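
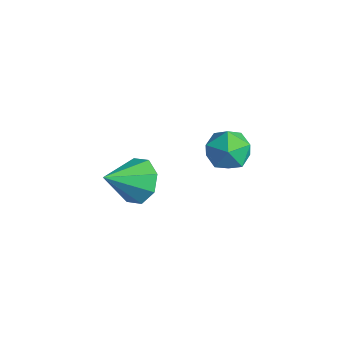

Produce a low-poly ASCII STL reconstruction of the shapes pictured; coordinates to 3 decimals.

solid 
facet normal 0.007 0.821 -0.570
outer loop
vertex -1.696 -1.816 1.876
vertex -2.754 -1.9 1.742
vertex -2.118 -1.413 2.451
endloop
endfacet
facet normal 0.753 -0.132 0.645
outer loop
vertex -1.696 -1.816 1.876
vertex -2.118 -1.413 2.451
vertex -2.766 -3.42 2.798
endloop
endfacet
facet normal 0.006 0.822 -0.570
outer loop
vertex -2.118 -1.413 2.451
vertex -2.754 -1.9 1.742
vertex -2.912 -1.296 2.611
endloop
endfacet
facet normal 0.211 0.100 0.972
outer loop
vertex -2.118 -1.413 2.451
vertex -2.912 -1.296 2.611
vertex -2.766 -3.42 2.798
endloop
endfacet
facet normal 0.006 0.822 -0.570
outer loop
vertex -2.912 -1.296 2.611
vertex -2.754 -1.9 1.742
vertex -3.614 -1.533 2.262
endloop
endfacet
facet normal -0.457 0.047 0.888
outer loop
vertex -2.912 -1.296 2.611
vertex -3.614 -1.533 2.262
vertex -2.766 -3.42 2.798
endloop
endfacet
facet normal 0.006 0.821 -0.570
outer loop
vertex -3.614 -1.533 2.262
vertex -2.754 -1.9 1.742
vertex -3.813 -1.985 1.609
endloop
endfacet
facet normal -0.859 -0.260 0.442
outer loop
vertex -3.614 -1.533 2.262
vertex -3.813 -1.985 1.609
vertex -2.766 -3.42 2.798
endloop
endfacet
facet normal 0.006 0.821 -0.571
outer loop
vertex -3.813 -1.985 1.609
vertex -2.754 -1.9 1.742
vertex -3.391 -2.388 1.034
endloop
endfacet
facet normal -0.759 -0.642 -0.107
outer loop
vertex -3.813 -1.985 1.609
vertex -3.391 -2.388 1.034
vertex -2.766 -3.42 2.798
endloop
endfacet
facet normal 0.006 0.821 -0.571
outer loop
vertex -3.391 -2.388 1.034
vertex -2.754 -1.9 1.742
vertex -2.596 -2.505 0.874
endloop
endfacet
facet normal -0.216 -0.874 -0.435
outer loop
vertex -3.391 -2.388 1.034
vertex -2.596 -2.505 0.874
vertex -2.766 -3.42 2.798
endloop
endfacet
facet normal 0.006 0.821 -0.571
outer loop
vertex -2.596 -2.505 0.874
vertex -2.754 -1.9 1.742
vertex -1.894 -2.268 1.222
endloop
endfacet
facet normal 0.451 -0.821 -0.351
outer loop
vertex -2.596 -2.505 0.874
vertex -1.894 -2.268 1.222
vertex -2.766 -3.42 2.798
endloop
endfacet
facet normal 0.007 0.822 -0.570
outer loop
vertex -1.894 -2.268 1.222
vertex -2.754 -1.9 1.742
vertex -1.696 -1.816 1.876
endloop
endfacet
facet normal 0.853 -0.513 0.097
outer loop
vertex -1.894 -2.268 1.222
vertex -1.696 -1.816 1.876
vertex -2.766 -3.42 2.798
endloop
endfacet
facet normal -0.614 -0.308 0.727
outer loop
vertex -3.579 2.165 1.936
vertex -2.93 1.334 2.132
vertex -2.784 2.262 2.649
endloop
endfacet
facet normal -0.638 0.402 0.657
outer loop
vertex -3.579 2.165 1.936
vertex -2.784 2.262 2.649
vertex -2.989 3.06 1.962
endloop
endfacet
facet normal -0.835 0.551 -0.013
outer loop
vertex -3.579 2.165 1.936
vertex -2.989 3.06 1.962
vertex -3.262 2.624 1.021
endloop
endfacet
facet normal -0.932 -0.067 -0.357
outer loop
vertex -3.579 2.165 1.936
vertex -3.262 2.624 1.021
vertex -3.225 1.558 1.126
endloop
endfacet
facet normal -0.795 -0.598 0.100
outer loop
vertex -3.579 2.165 1.936
vertex -3.225 1.558 1.126
vertex -2.93 1.334 2.132
endloop
endfacet
facet normal 0.022 0.655 0.755
outer loop
vertex -2.989 3.06 1.962
vertex -2.784 2.262 2.649
vertex -1.975 2.782 2.174
endloop
endfacet
facet normal 0.061 -0.493 0.868
outer loop
vertex -2.784 2.262 2.649
vertex -2.93 1.334 2.132
vertex -1.938 1.716 2.279
endloop
endfacet
facet normal -0.233 -0.961 -0.146
outer loop
vertex -2.93 1.334 2.132
vertex -3.225 1.558 1.126
vertex -2.211 1.28 1.338
endloop
endfacet
facet normal -0.454 -0.103 -0.885
outer loop
vertex -3.225 1.558 1.126
vertex -3.262 2.624 1.021
vertex -2.416 2.078 0.651
endloop
endfacet
facet normal -0.296 0.896 -0.329
outer loop
vertex -3.262 2.624 1.021
vertex -2.989 3.06 1.962
vertex -2.27 3.006 1.168
endloop
endfacet
facet normal 0.932 0.067 0.357
outer loop
vertex -1.621 2.175 1.364
vertex -1.975 2.782 2.174
vertex -1.938 1.716 2.279
endloop
endfacet
facet normal 0.835 -0.551 0.013
outer loop
vertex -1.621 2.175 1.364
vertex -1.938 1.716 2.279
vertex -2.211 1.28 1.338
endloop
endfacet
facet normal 0.638 -0.402 -0.657
outer loop
vertex -1.621 2.175 1.364
vertex -2.211 1.28 1.338
vertex -2.416 2.078 0.651
endloop
endfacet
facet normal 0.614 0.308 -0.727
outer loop
vertex -1.621 2.175 1.364
vertex -2.416 2.078 0.651
vertex -2.27 3.006 1.168
endloop
endfacet
facet normal 0.795 0.598 -0.100
outer loop
vertex -1.621 2.175 1.364
vertex -2.27 3.006 1.168
vertex -1.975 2.782 2.174
endloop
endfacet
facet normal 0.454 0.103 0.885
outer loop
vertex -1.938 1.716 2.279
vertex -1.975 2.782 2.174
vertex -2.784 2.262 2.649
endloop
endfacet
facet normal 0.296 -0.896 0.329
outer loop
vertex -2.211 1.28 1.338
vertex -1.938 1.716 2.279
vertex -2.93 1.334 2.132
endloop
endfacet
facet normal -0.022 -0.655 -0.755
outer loop
vertex -2.416 2.078 0.651
vertex -2.211 1.28 1.338
vertex -3.225 1.558 1.126
endloop
endfacet
facet normal -0.061 0.493 -0.868
outer loop
vertex -2.27 3.006 1.168
vertex -2.416 2.078 0.651
vertex -3.262 2.624 1.021
endloop
endfacet
facet normal 0.233 0.961 0.146
outer loop
vertex -1.975 2.782 2.174
vertex -2.27 3.006 1.168
vertex -2.989 3.06 1.962
endloop
endfacet

endsolid


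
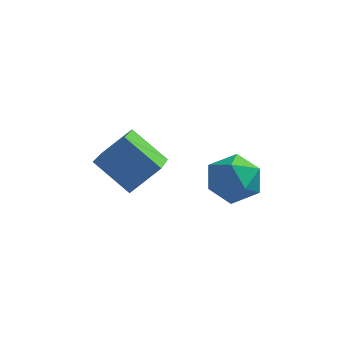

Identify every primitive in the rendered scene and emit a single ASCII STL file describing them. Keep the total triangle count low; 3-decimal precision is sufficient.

solid 
facet normal 0.307 0.207 0.929
outer loop
vertex 2.879 -0.534 1.828
vertex 2.888 -1.591 2.061
vertex 3.776 -1.117 1.662
endloop
endfacet
facet normal 0.541 0.699 0.469
outer loop
vertex 2.879 -0.534 1.828
vertex 3.776 -1.117 1.662
vertex 3.463 -0.383 0.929
endloop
endfacet
facet normal -0.027 0.989 0.148
outer loop
vertex 2.879 -0.534 1.828
vertex 3.463 -0.383 0.929
vertex 2.381 -0.405 0.875
endloop
endfacet
facet normal -0.612 0.676 0.411
outer loop
vertex 2.879 -0.534 1.828
vertex 2.381 -0.405 0.875
vertex 2.026 -1.152 1.574
endloop
endfacet
facet normal -0.406 0.193 0.893
outer loop
vertex 2.879 -0.534 1.828
vertex 2.026 -1.152 1.574
vertex 2.888 -1.591 2.061
endloop
endfacet
facet normal 0.930 0.367 -0.029
outer loop
vertex 3.463 -0.383 0.929
vertex 3.776 -1.117 1.662
vertex 3.834 -1.348 0.606
endloop
endfacet
facet normal 0.551 -0.429 0.716
outer loop
vertex 3.776 -1.117 1.662
vertex 2.888 -1.591 2.061
vertex 3.479 -2.095 1.305
endloop
endfacet
facet normal -0.602 -0.452 0.658
outer loop
vertex 2.888 -1.591 2.061
vertex 2.026 -1.152 1.574
vertex 2.397 -2.117 1.251
endloop
endfacet
facet normal -0.936 0.329 -0.123
outer loop
vertex 2.026 -1.152 1.574
vertex 2.381 -0.405 0.875
vertex 2.084 -1.383 0.518
endloop
endfacet
facet normal 0.010 0.836 -0.549
outer loop
vertex 2.381 -0.405 0.875
vertex 3.463 -0.383 0.929
vertex 2.972 -0.909 0.119
endloop
endfacet
facet normal 0.612 -0.676 -0.411
outer loop
vertex 2.981 -1.966 0.352
vertex 3.834 -1.348 0.606
vertex 3.479 -2.095 1.305
endloop
endfacet
facet normal 0.027 -0.989 -0.148
outer loop
vertex 2.981 -1.966 0.352
vertex 3.479 -2.095 1.305
vertex 2.397 -2.117 1.251
endloop
endfacet
facet normal -0.541 -0.699 -0.469
outer loop
vertex 2.981 -1.966 0.352
vertex 2.397 -2.117 1.251
vertex 2.084 -1.383 0.518
endloop
endfacet
facet normal -0.307 -0.207 -0.929
outer loop
vertex 2.981 -1.966 0.352
vertex 2.084 -1.383 0.518
vertex 2.972 -0.909 0.119
endloop
endfacet
facet normal 0.406 -0.193 -0.893
outer loop
vertex 2.981 -1.966 0.352
vertex 2.972 -0.909 0.119
vertex 3.834 -1.348 0.606
endloop
endfacet
facet normal 0.936 -0.329 0.123
outer loop
vertex 3.479 -2.095 1.305
vertex 3.834 -1.348 0.606
vertex 3.776 -1.117 1.662
endloop
endfacet
facet normal -0.010 -0.836 0.549
outer loop
vertex 2.397 -2.117 1.251
vertex 3.479 -2.095 1.305
vertex 2.888 -1.591 2.061
endloop
endfacet
facet normal -0.930 -0.367 0.029
outer loop
vertex 2.084 -1.383 0.518
vertex 2.397 -2.117 1.251
vertex 2.026 -1.152 1.574
endloop
endfacet
facet normal -0.551 0.429 -0.716
outer loop
vertex 2.972 -0.909 0.119
vertex 2.084 -1.383 0.518
vertex 2.381 -0.405 0.875
endloop
endfacet
facet normal 0.602 0.452 -0.658
outer loop
vertex 3.834 -1.348 0.606
vertex 2.972 -0.909 0.119
vertex 3.463 -0.383 0.929
endloop
endfacet
facet normal -0.766 0.224 0.603
outer loop
vertex -0.639 -2.07 3.214
vertex -0.856 -0.208 2.246
vertex -1.572 -2.677 2.255
endloop
endfacet
facet normal 0.103 -0.883 0.459
outer loop
vertex -0.224 -3.072 1.194
vertex -0.639 -2.07 3.214
vertex -1.572 -2.677 2.255
endloop
endfacet
facet normal -0.766 0.224 0.602
outer loop
vertex -1.572 -2.677 2.255
vertex -0.856 -0.208 2.246
vertex -1.789 -0.816 1.286
endloop
endfacet
facet normal -0.635 -0.414 -0.653
outer loop
vertex -1.789 -0.816 1.286
vertex -0.224 -3.072 1.194
vertex -1.572 -2.677 2.255
endloop
endfacet
facet normal 0.635 0.413 0.653
outer loop
vertex -0.639 -2.07 3.214
vertex 0.492 -0.603 1.185
vertex -0.856 -0.208 2.246
endloop
endfacet
facet normal 0.103 -0.883 0.459
outer loop
vertex 0.709 -2.464 2.154
vertex -0.639 -2.07 3.214
vertex -0.224 -3.072 1.194
endloop
endfacet
facet normal 0.634 0.414 0.653
outer loop
vertex 0.709 -2.464 2.154
vertex 0.492 -0.603 1.185
vertex -0.639 -2.07 3.214
endloop
endfacet
facet normal -0.103 0.882 -0.459
outer loop
vertex -0.856 -0.208 2.246
vertex 0.492 -0.603 1.185
vertex -1.789 -0.816 1.286
endloop
endfacet
facet normal -0.634 -0.413 -0.653
outer loop
vertex -0.441 -1.21 0.226
vertex -0.224 -3.072 1.194
vertex -1.789 -0.816 1.286
endloop
endfacet
facet normal -0.103 0.883 -0.459
outer loop
vertex -1.789 -0.816 1.286
vertex 0.492 -0.603 1.185
vertex -0.441 -1.21 0.226
endloop
endfacet
facet normal 0.766 -0.224 -0.603
outer loop
vertex -0.441 -1.21 0.226
vertex 0.709 -2.464 2.154
vertex -0.224 -3.072 1.194
endloop
endfacet
facet normal 0.766 -0.225 -0.603
outer loop
vertex 0.492 -0.603 1.185
vertex 0.709 -2.464 2.154
vertex -0.441 -1.21 0.226
endloop
endfacet

endsolid


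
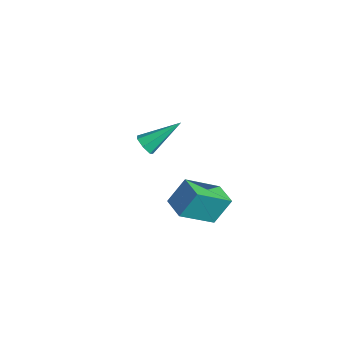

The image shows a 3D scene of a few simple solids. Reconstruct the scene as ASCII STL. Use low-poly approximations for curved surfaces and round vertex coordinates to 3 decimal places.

solid 
facet normal -0.990 0.136 -0.041
outer loop
vertex 3.086 -1.923 4.992
vertex 3.327 -0.507 3.89
vertex 3.023 -2.677 4.009
endloop
endfacet
facet normal -0.133 -0.782 0.609
outer loop
vertex 4.013 -2.813 4.05
vertex 3.086 -1.923 4.992
vertex 3.023 -2.677 4.009
endloop
endfacet
facet normal -0.990 0.136 -0.041
outer loop
vertex 3.023 -2.677 4.009
vertex 3.327 -0.507 3.89
vertex 3.264 -1.261 2.907
endloop
endfacet
facet normal -0.051 -0.608 -0.792
outer loop
vertex 3.264 -1.261 2.907
vertex 4.013 -2.813 4.05
vertex 3.023 -2.677 4.009
endloop
endfacet
facet normal 0.051 0.608 0.792
outer loop
vertex 3.086 -1.923 4.992
vertex 4.317 -0.643 3.931
vertex 3.327 -0.507 3.89
endloop
endfacet
facet normal -0.133 -0.782 0.609
outer loop
vertex 4.076 -2.059 5.033
vertex 3.086 -1.923 4.992
vertex 4.013 -2.813 4.05
endloop
endfacet
facet normal 0.051 0.608 0.792
outer loop
vertex 4.076 -2.059 5.033
vertex 4.317 -0.643 3.931
vertex 3.086 -1.923 4.992
endloop
endfacet
facet normal 0.133 0.782 -0.609
outer loop
vertex 3.327 -0.507 3.89
vertex 4.317 -0.643 3.931
vertex 3.264 -1.261 2.907
endloop
endfacet
facet normal -0.051 -0.608 -0.792
outer loop
vertex 4.254 -1.397 2.948
vertex 4.013 -2.813 4.05
vertex 3.264 -1.261 2.907
endloop
endfacet
facet normal 0.133 0.782 -0.609
outer loop
vertex 3.264 -1.261 2.907
vertex 4.317 -0.643 3.931
vertex 4.254 -1.397 2.948
endloop
endfacet
facet normal 0.990 -0.136 0.041
outer loop
vertex 4.254 -1.397 2.948
vertex 4.076 -2.059 5.033
vertex 4.013 -2.813 4.05
endloop
endfacet
facet normal 0.990 -0.136 0.041
outer loop
vertex 4.317 -0.643 3.931
vertex 4.076 -2.059 5.033
vertex 4.254 -1.397 2.948
endloop
endfacet
facet normal -0.206 -0.819 -0.535
outer loop
vertex -1.321 -0.468 1.866
vertex -1.658 -0.636 2.253
vertex -1.766 -0.328 1.823
endloop
endfacet
facet normal 0.280 0.684 -0.673
outer loop
vertex -1.321 -0.468 1.866
vertex -1.766 -0.328 1.823
vertex -1.282 0.856 3.227
endloop
endfacet
facet normal -0.206 -0.819 -0.535
outer loop
vertex -1.766 -0.328 1.823
vertex -1.658 -0.636 2.253
vertex -2.13 -0.42 2.104
endloop
endfacet
facet normal -0.523 0.732 -0.437
outer loop
vertex -1.766 -0.328 1.823
vertex -2.13 -0.42 2.104
vertex -1.282 0.856 3.227
endloop
endfacet
facet normal -0.207 -0.820 -0.533
outer loop
vertex -2.13 -0.42 2.104
vertex -1.658 -0.636 2.253
vertex -2.138 -0.674 2.498
endloop
endfacet
facet normal -0.892 0.388 0.232
outer loop
vertex -2.13 -0.42 2.104
vertex -2.138 -0.674 2.498
vertex -1.282 0.856 3.227
endloop
endfacet
facet normal -0.208 -0.819 -0.534
outer loop
vertex -2.138 -0.674 2.498
vertex -1.658 -0.636 2.253
vertex -1.784 -0.9 2.707
endloop
endfacet
facet normal -0.548 -0.090 0.832
outer loop
vertex -2.138 -0.674 2.498
vertex -1.784 -0.9 2.707
vertex -1.282 0.856 3.227
endloop
endfacet
facet normal -0.204 -0.820 -0.534
outer loop
vertex -1.784 -0.9 2.707
vertex -1.658 -0.636 2.253
vertex -1.335 -0.926 2.575
endloop
endfacet
facet normal 0.247 -0.339 0.908
outer loop
vertex -1.784 -0.9 2.707
vertex -1.335 -0.926 2.575
vertex -1.282 0.856 3.227
endloop
endfacet
facet normal -0.204 -0.820 -0.534
outer loop
vertex -1.335 -0.926 2.575
vertex -1.658 -0.636 2.253
vertex -1.129 -0.734 2.201
endloop
endfacet
facet normal 0.898 -0.175 0.405
outer loop
vertex -1.335 -0.926 2.575
vertex -1.129 -0.734 2.201
vertex -1.282 0.856 3.227
endloop
endfacet
facet normal -0.204 -0.820 -0.534
outer loop
vertex -1.129 -0.734 2.201
vertex -1.658 -0.636 2.253
vertex -1.321 -0.468 1.866
endloop
endfacet
facet normal 0.912 0.281 -0.299
outer loop
vertex -1.129 -0.734 2.201
vertex -1.321 -0.468 1.866
vertex -1.282 0.856 3.227
endloop
endfacet

endsolid


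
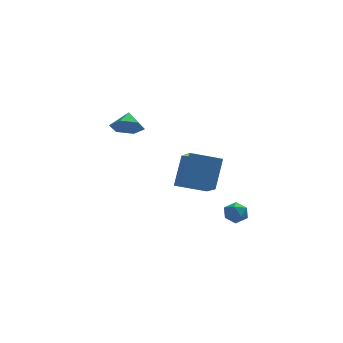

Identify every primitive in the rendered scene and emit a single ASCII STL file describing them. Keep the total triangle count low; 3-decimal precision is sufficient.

solid 
facet normal -0.961 -0.025 0.275
outer loop
vertex -0.269 -2.236 -2.159
vertex 0.18 -1.215 -0.499
vertex -0.582 -0.569 -3.099
endloop
endfacet
facet normal -0.225 -0.510 -0.830
outer loop
vertex 1.1 -0.525 -3.581
vertex -0.269 -2.236 -2.159
vertex -0.582 -0.569 -3.099
endloop
endfacet
facet normal -0.961 -0.025 0.275
outer loop
vertex -0.582 -0.569 -3.099
vertex 0.18 -1.215 -0.499
vertex -0.133 0.452 -1.439
endloop
endfacet
facet normal -0.161 0.859 -0.485
outer loop
vertex -0.133 0.452 -1.439
vertex 1.1 -0.525 -3.581
vertex -0.582 -0.569 -3.099
endloop
endfacet
facet normal 0.161 -0.859 0.485
outer loop
vertex -0.269 -2.236 -2.159
vertex 1.862 -1.171 -0.981
vertex 0.18 -1.215 -0.499
endloop
endfacet
facet normal -0.225 -0.510 -0.830
outer loop
vertex 1.413 -2.192 -2.641
vertex -0.269 -2.236 -2.159
vertex 1.1 -0.525 -3.581
endloop
endfacet
facet normal 0.161 -0.859 0.485
outer loop
vertex 1.413 -2.192 -2.641
vertex 1.862 -1.171 -0.981
vertex -0.269 -2.236 -2.159
endloop
endfacet
facet normal 0.225 0.510 0.830
outer loop
vertex 0.18 -1.215 -0.499
vertex 1.862 -1.171 -0.981
vertex -0.133 0.452 -1.439
endloop
endfacet
facet normal -0.161 0.859 -0.485
outer loop
vertex 1.549 0.496 -1.921
vertex 1.1 -0.525 -3.581
vertex -0.133 0.452 -1.439
endloop
endfacet
facet normal 0.225 0.510 0.830
outer loop
vertex -0.133 0.452 -1.439
vertex 1.862 -1.171 -0.981
vertex 1.549 0.496 -1.921
endloop
endfacet
facet normal 0.961 0.025 -0.275
outer loop
vertex 1.549 0.496 -1.921
vertex 1.413 -2.192 -2.641
vertex 1.1 -0.525 -3.581
endloop
endfacet
facet normal 0.961 0.025 -0.275
outer loop
vertex 1.862 -1.171 -0.981
vertex 1.413 -2.192 -2.641
vertex 1.549 0.496 -1.921
endloop
endfacet
facet normal -0.114 -0.772 -0.626
outer loop
vertex -1.918 3.424 -0.754
vertex -2.855 3.437 -0.6
vertex -2.483 3.954 -1.305
endloop
endfacet
facet normal 0.713 0.698 -0.060
outer loop
vertex -1.918 3.424 -0.754
vertex -2.483 3.954 -1.305
vertex -2.725 4.323 0.12
endloop
endfacet
facet normal -0.113 -0.772 -0.626
outer loop
vertex -2.483 3.954 -1.305
vertex -2.855 3.437 -0.6
vertex -3.42 3.966 -1.15
endloop
endfacet
facet normal -0.030 0.966 -0.255
outer loop
vertex -2.483 3.954 -1.305
vertex -3.42 3.966 -1.15
vertex -2.725 4.323 0.12
endloop
endfacet
facet normal -0.113 -0.771 -0.626
outer loop
vertex -3.42 3.966 -1.15
vertex -2.855 3.437 -0.6
vertex -3.792 3.449 -0.446
endloop
endfacet
facet normal -0.677 0.717 0.169
outer loop
vertex -3.42 3.966 -1.15
vertex -3.792 3.449 -0.446
vertex -2.725 4.323 0.12
endloop
endfacet
facet normal -0.113 -0.771 -0.627
outer loop
vertex -3.792 3.449 -0.446
vertex -2.855 3.437 -0.6
vertex -3.227 2.919 0.104
endloop
endfacet
facet normal -0.581 0.199 0.789
outer loop
vertex -3.792 3.449 -0.446
vertex -3.227 2.919 0.104
vertex -2.725 4.323 0.12
endloop
endfacet
facet normal -0.113 -0.771 -0.627
outer loop
vertex -3.227 2.919 0.104
vertex -2.855 3.437 -0.6
vertex -2.29 2.907 -0.05
endloop
endfacet
facet normal 0.161 -0.069 0.985
outer loop
vertex -3.227 2.919 0.104
vertex -2.29 2.907 -0.05
vertex -2.725 4.323 0.12
endloop
endfacet
facet normal -0.114 -0.771 -0.626
outer loop
vertex -2.29 2.907 -0.05
vertex -2.855 3.437 -0.6
vertex -1.918 3.424 -0.754
endloop
endfacet
facet normal 0.808 0.181 0.560
outer loop
vertex -2.29 2.907 -0.05
vertex -1.918 3.424 -0.754
vertex -2.725 4.323 0.12
endloop
endfacet
facet normal -0.412 0.125 0.903
outer loop
vertex 1.753 -3.482 -3.324
vertex 2.208 -3.947 -3.052
vertex 2.372 -3.262 -3.072
endloop
endfacet
facet normal -0.465 0.721 0.514
outer loop
vertex 1.753 -3.482 -3.324
vertex 2.372 -3.262 -3.072
vertex 2.122 -2.995 -3.673
endloop
endfacet
facet normal -0.822 0.563 -0.083
outer loop
vertex 1.753 -3.482 -3.324
vertex 2.122 -2.995 -3.673
vertex 1.802 -3.514 -4.026
endloop
endfacet
facet normal -0.989 -0.130 -0.063
outer loop
vertex 1.753 -3.482 -3.324
vertex 1.802 -3.514 -4.026
vertex 1.855 -4.102 -3.642
endloop
endfacet
facet normal -0.736 -0.401 0.546
outer loop
vertex 1.753 -3.482 -3.324
vertex 1.855 -4.102 -3.642
vertex 2.208 -3.947 -3.052
endloop
endfacet
facet normal 0.194 0.924 0.330
outer loop
vertex 2.122 -2.995 -3.673
vertex 2.372 -3.262 -3.072
vertex 2.805 -3.158 -3.618
endloop
endfacet
facet normal 0.281 -0.039 0.959
outer loop
vertex 2.372 -3.262 -3.072
vertex 2.208 -3.947 -3.052
vertex 2.858 -3.746 -3.234
endloop
endfacet
facet normal -0.244 -0.892 0.380
outer loop
vertex 2.208 -3.947 -3.052
vertex 1.855 -4.102 -3.642
vertex 2.538 -4.265 -3.587
endloop
endfacet
facet normal -0.654 -0.454 -0.605
outer loop
vertex 1.855 -4.102 -3.642
vertex 1.802 -3.514 -4.026
vertex 2.288 -3.998 -4.188
endloop
endfacet
facet normal -0.385 0.669 -0.635
outer loop
vertex 1.802 -3.514 -4.026
vertex 2.122 -2.995 -3.673
vertex 2.452 -3.313 -4.208
endloop
endfacet
facet normal 0.989 0.130 0.063
outer loop
vertex 2.907 -3.778 -3.936
vertex 2.805 -3.158 -3.618
vertex 2.858 -3.746 -3.234
endloop
endfacet
facet normal 0.822 -0.563 0.083
outer loop
vertex 2.907 -3.778 -3.936
vertex 2.858 -3.746 -3.234
vertex 2.538 -4.265 -3.587
endloop
endfacet
facet normal 0.465 -0.721 -0.514
outer loop
vertex 2.907 -3.778 -3.936
vertex 2.538 -4.265 -3.587
vertex 2.288 -3.998 -4.188
endloop
endfacet
facet normal 0.412 -0.125 -0.903
outer loop
vertex 2.907 -3.778 -3.936
vertex 2.288 -3.998 -4.188
vertex 2.452 -3.313 -4.208
endloop
endfacet
facet normal 0.736 0.401 -0.546
outer loop
vertex 2.907 -3.778 -3.936
vertex 2.452 -3.313 -4.208
vertex 2.805 -3.158 -3.618
endloop
endfacet
facet normal 0.654 0.454 0.605
outer loop
vertex 2.858 -3.746 -3.234
vertex 2.805 -3.158 -3.618
vertex 2.372 -3.262 -3.072
endloop
endfacet
facet normal 0.385 -0.669 0.635
outer loop
vertex 2.538 -4.265 -3.587
vertex 2.858 -3.746 -3.234
vertex 2.208 -3.947 -3.052
endloop
endfacet
facet normal -0.194 -0.924 -0.330
outer loop
vertex 2.288 -3.998 -4.188
vertex 2.538 -4.265 -3.587
vertex 1.855 -4.102 -3.642
endloop
endfacet
facet normal -0.281 0.039 -0.959
outer loop
vertex 2.452 -3.313 -4.208
vertex 2.288 -3.998 -4.188
vertex 1.802 -3.514 -4.026
endloop
endfacet
facet normal 0.244 0.892 -0.380
outer loop
vertex 2.805 -3.158 -3.618
vertex 2.452 -3.313 -4.208
vertex 2.122 -2.995 -3.673
endloop
endfacet

endsolid


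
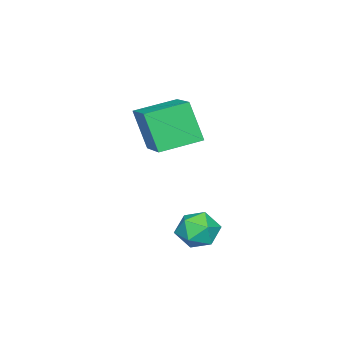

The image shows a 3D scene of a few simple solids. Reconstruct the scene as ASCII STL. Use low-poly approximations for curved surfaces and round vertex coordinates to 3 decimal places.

solid 
facet normal -0.688 -0.641 -0.341
outer loop
vertex 1.227 -1.614 0.328
vertex 0.162 -0.631 0.628
vertex 1.377 -1.013 -1.104
endloop
endfacet
facet normal 0.719 -0.664 -0.203
outer loop
vertex 2.498 0.031 -0.548
vertex 1.227 -1.614 0.328
vertex 1.377 -1.013 -1.104
endloop
endfacet
facet normal -0.688 -0.641 -0.341
outer loop
vertex 1.377 -1.013 -1.104
vertex 0.162 -0.631 0.628
vertex 0.312 -0.03 -0.803
endloop
endfacet
facet normal 0.096 0.385 -0.918
outer loop
vertex 0.312 -0.03 -0.803
vertex 2.498 0.031 -0.548
vertex 1.377 -1.013 -1.104
endloop
endfacet
facet normal -0.097 -0.385 0.918
outer loop
vertex 1.227 -1.614 0.328
vertex 1.283 0.413 1.184
vertex 0.162 -0.631 0.628
endloop
endfacet
facet normal 0.719 -0.664 -0.204
outer loop
vertex 2.348 -0.57 0.883
vertex 1.227 -1.614 0.328
vertex 2.498 0.031 -0.548
endloop
endfacet
facet normal -0.096 -0.385 0.918
outer loop
vertex 2.348 -0.57 0.883
vertex 1.283 0.413 1.184
vertex 1.227 -1.614 0.328
endloop
endfacet
facet normal -0.719 0.664 0.204
outer loop
vertex 0.162 -0.631 0.628
vertex 1.283 0.413 1.184
vertex 0.312 -0.03 -0.803
endloop
endfacet
facet normal 0.096 0.385 -0.918
outer loop
vertex 1.433 1.014 -0.248
vertex 2.498 0.031 -0.548
vertex 0.312 -0.03 -0.803
endloop
endfacet
facet normal -0.719 0.664 0.203
outer loop
vertex 0.312 -0.03 -0.803
vertex 1.283 0.413 1.184
vertex 1.433 1.014 -0.248
endloop
endfacet
facet normal 0.688 0.641 0.341
outer loop
vertex 1.433 1.014 -0.248
vertex 2.348 -0.57 0.883
vertex 2.498 0.031 -0.548
endloop
endfacet
facet normal 0.688 0.641 0.341
outer loop
vertex 1.283 0.413 1.184
vertex 2.348 -0.57 0.883
vertex 1.433 1.014 -0.248
endloop
endfacet
facet normal 0.268 0.224 0.937
outer loop
vertex 3.266 2.13 -2.862
vertex 2.686 1.722 -2.598
vertex 3.358 1.394 -2.712
endloop
endfacet
facet normal 0.837 0.208 0.506
outer loop
vertex 3.266 2.13 -2.862
vertex 3.358 1.394 -2.712
vertex 3.662 1.693 -3.337
endloop
endfacet
facet normal 0.732 0.681 -0.016
outer loop
vertex 3.266 2.13 -2.862
vertex 3.662 1.693 -3.337
vertex 3.178 2.207 -3.61
endloop
endfacet
facet normal 0.098 0.991 0.090
outer loop
vertex 3.266 2.13 -2.862
vertex 3.178 2.207 -3.61
vertex 2.574 2.225 -3.153
endloop
endfacet
facet normal -0.189 0.708 0.680
outer loop
vertex 3.266 2.13 -2.862
vertex 2.574 2.225 -3.153
vertex 2.686 1.722 -2.598
endloop
endfacet
facet normal 0.872 -0.441 0.213
outer loop
vertex 3.662 1.693 -3.337
vertex 3.358 1.394 -2.712
vertex 3.326 1.015 -3.367
endloop
endfacet
facet normal -0.048 -0.414 0.909
outer loop
vertex 3.358 1.394 -2.712
vertex 2.686 1.722 -2.598
vertex 2.722 1.033 -2.91
endloop
endfacet
facet normal -0.788 0.369 0.493
outer loop
vertex 2.686 1.722 -2.598
vertex 2.574 2.225 -3.153
vertex 2.238 1.547 -3.183
endloop
endfacet
facet normal -0.325 0.825 -0.462
outer loop
vertex 2.574 2.225 -3.153
vertex 3.178 2.207 -3.61
vertex 2.542 1.846 -3.808
endloop
endfacet
facet normal 0.702 0.324 -0.634
outer loop
vertex 3.178 2.207 -3.61
vertex 3.662 1.693 -3.337
vertex 3.214 1.518 -3.922
endloop
endfacet
facet normal -0.098 -0.991 -0.090
outer loop
vertex 2.634 1.11 -3.658
vertex 3.326 1.015 -3.367
vertex 2.722 1.033 -2.91
endloop
endfacet
facet normal -0.732 -0.681 0.016
outer loop
vertex 2.634 1.11 -3.658
vertex 2.722 1.033 -2.91
vertex 2.238 1.547 -3.183
endloop
endfacet
facet normal -0.837 -0.208 -0.506
outer loop
vertex 2.634 1.11 -3.658
vertex 2.238 1.547 -3.183
vertex 2.542 1.846 -3.808
endloop
endfacet
facet normal -0.268 -0.224 -0.937
outer loop
vertex 2.634 1.11 -3.658
vertex 2.542 1.846 -3.808
vertex 3.214 1.518 -3.922
endloop
endfacet
facet normal 0.189 -0.708 -0.680
outer loop
vertex 2.634 1.11 -3.658
vertex 3.214 1.518 -3.922
vertex 3.326 1.015 -3.367
endloop
endfacet
facet normal 0.325 -0.825 0.462
outer loop
vertex 2.722 1.033 -2.91
vertex 3.326 1.015 -3.367
vertex 3.358 1.394 -2.712
endloop
endfacet
facet normal -0.702 -0.324 0.634
outer loop
vertex 2.238 1.547 -3.183
vertex 2.722 1.033 -2.91
vertex 2.686 1.722 -2.598
endloop
endfacet
facet normal -0.872 0.441 -0.213
outer loop
vertex 2.542 1.846 -3.808
vertex 2.238 1.547 -3.183
vertex 2.574 2.225 -3.153
endloop
endfacet
facet normal 0.048 0.414 -0.909
outer loop
vertex 3.214 1.518 -3.922
vertex 2.542 1.846 -3.808
vertex 3.178 2.207 -3.61
endloop
endfacet
facet normal 0.788 -0.369 -0.493
outer loop
vertex 3.326 1.015 -3.367
vertex 3.214 1.518 -3.922
vertex 3.662 1.693 -3.337
endloop
endfacet

endsolid


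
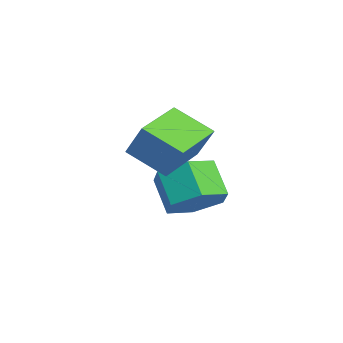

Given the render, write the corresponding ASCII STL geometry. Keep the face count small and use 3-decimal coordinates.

solid 
facet normal -0.745 0.645 0.170
outer loop
vertex -0.49 2.038 0.355
vertex -0.015 2.351 1.249
vertex 0.108 2.891 -0.261
endloop
endfacet
facet normal -0.448 -0.295 -0.844
outer loop
vertex 1.195 1.949 -0.509
vertex -0.49 2.038 0.355
vertex 0.108 2.891 -0.261
endloop
endfacet
facet normal -0.745 0.645 0.170
outer loop
vertex 0.108 2.891 -0.261
vertex -0.015 2.351 1.249
vertex 0.583 3.204 0.633
endloop
endfacet
facet normal 0.494 0.704 -0.509
outer loop
vertex 0.583 3.204 0.633
vertex 1.195 1.949 -0.509
vertex 0.108 2.891 -0.261
endloop
endfacet
facet normal -0.494 -0.704 0.509
outer loop
vertex -0.49 2.038 0.355
vertex 1.072 1.409 1.001
vertex -0.015 2.351 1.249
endloop
endfacet
facet normal -0.448 -0.295 -0.844
outer loop
vertex 0.597 1.096 0.107
vertex -0.49 2.038 0.355
vertex 1.195 1.949 -0.509
endloop
endfacet
facet normal -0.494 -0.704 0.509
outer loop
vertex 0.597 1.096 0.107
vertex 1.072 1.409 1.001
vertex -0.49 2.038 0.355
endloop
endfacet
facet normal 0.448 0.295 0.844
outer loop
vertex -0.015 2.351 1.249
vertex 1.072 1.409 1.001
vertex 0.583 3.204 0.633
endloop
endfacet
facet normal 0.494 0.704 -0.509
outer loop
vertex 1.67 2.262 0.385
vertex 1.195 1.949 -0.509
vertex 0.583 3.204 0.633
endloop
endfacet
facet normal 0.448 0.295 0.844
outer loop
vertex 0.583 3.204 0.633
vertex 1.072 1.409 1.001
vertex 1.67 2.262 0.385
endloop
endfacet
facet normal 0.745 -0.645 -0.170
outer loop
vertex 1.67 2.262 0.385
vertex 0.597 1.096 0.107
vertex 1.195 1.949 -0.509
endloop
endfacet
facet normal 0.745 -0.645 -0.170
outer loop
vertex 1.072 1.409 1.001
vertex 0.597 1.096 0.107
vertex 1.67 2.262 0.385
endloop
endfacet
facet normal 0.644 0.180 -0.743
outer loop
vertex 0.016 3.023 -1.659
vertex -0.619 3.033 -2.207
vertex -0.38 3.744 -1.828
endloop
endfacet
facet normal 0.602 0.480 0.638
outer loop
vertex 0.016 3.023 -1.659
vertex -0.38 3.744 -1.828
vertex -0.725 2.817 -0.804
endloop
endfacet
facet normal 0.601 0.481 0.638
outer loop
vertex -0.725 2.817 -0.804
vertex -0.38 3.744 -1.828
vertex -1.121 3.537 -0.974
endloop
endfacet
facet normal -0.644 -0.179 0.743
outer loop
vertex -0.725 2.817 -0.804
vertex -1.121 3.537 -0.974
vertex -1.361 2.827 -1.353
endloop
endfacet
facet normal 0.644 0.180 -0.743
outer loop
vertex -0.38 3.744 -1.828
vertex -0.619 3.033 -2.207
vertex -1.016 3.754 -2.377
endloop
endfacet
facet normal -0.109 0.984 0.144
outer loop
vertex -0.38 3.744 -1.828
vertex -1.016 3.754 -2.377
vertex -1.121 3.537 -0.974
endloop
endfacet
facet normal -0.109 0.984 0.144
outer loop
vertex -1.121 3.537 -0.974
vertex -1.016 3.754 -2.377
vertex -1.757 3.547 -1.522
endloop
endfacet
facet normal -0.644 -0.179 0.744
outer loop
vertex -1.121 3.537 -0.974
vertex -1.757 3.547 -1.522
vertex -1.361 2.827 -1.353
endloop
endfacet
facet normal 0.644 0.180 -0.743
outer loop
vertex -1.016 3.754 -2.377
vertex -0.619 3.033 -2.207
vertex -1.255 3.043 -2.756
endloop
endfacet
facet normal -0.710 0.502 -0.494
outer loop
vertex -1.016 3.754 -2.377
vertex -1.255 3.043 -2.756
vertex -1.757 3.547 -1.522
endloop
endfacet
facet normal -0.710 0.503 -0.494
outer loop
vertex -1.757 3.547 -1.522
vertex -1.255 3.043 -2.756
vertex -1.996 2.837 -1.901
endloop
endfacet
facet normal -0.644 -0.180 0.743
outer loop
vertex -1.757 3.547 -1.522
vertex -1.996 2.837 -1.901
vertex -1.361 2.827 -1.353
endloop
endfacet
facet normal 0.644 0.179 -0.743
outer loop
vertex -1.255 3.043 -2.756
vertex -0.619 3.033 -2.207
vertex -0.859 2.323 -2.586
endloop
endfacet
facet normal -0.602 -0.481 -0.637
outer loop
vertex -1.255 3.043 -2.756
vertex -0.859 2.323 -2.586
vertex -1.996 2.837 -1.901
endloop
endfacet
facet normal -0.602 -0.480 -0.638
outer loop
vertex -1.996 2.837 -1.901
vertex -0.859 2.323 -2.586
vertex -1.6 2.116 -1.732
endloop
endfacet
facet normal -0.644 -0.180 0.743
outer loop
vertex -1.996 2.837 -1.901
vertex -1.6 2.116 -1.732
vertex -1.361 2.827 -1.353
endloop
endfacet
facet normal 0.644 0.179 -0.744
outer loop
vertex -0.859 2.323 -2.586
vertex -0.619 3.033 -2.207
vertex -0.223 2.313 -2.038
endloop
endfacet
facet normal 0.109 -0.984 -0.144
outer loop
vertex -0.859 2.323 -2.586
vertex -0.223 2.313 -2.038
vertex -1.6 2.116 -1.732
endloop
endfacet
facet normal 0.109 -0.984 -0.144
outer loop
vertex -1.6 2.116 -1.732
vertex -0.223 2.313 -2.038
vertex -0.964 2.106 -1.183
endloop
endfacet
facet normal -0.644 -0.180 0.743
outer loop
vertex -1.6 2.116 -1.732
vertex -0.964 2.106 -1.183
vertex -1.361 2.827 -1.353
endloop
endfacet
facet normal 0.644 0.180 -0.743
outer loop
vertex -0.223 2.313 -2.038
vertex -0.619 3.033 -2.207
vertex 0.016 3.023 -1.659
endloop
endfacet
facet normal 0.710 -0.502 0.494
outer loop
vertex -0.223 2.313 -2.038
vertex 0.016 3.023 -1.659
vertex -0.964 2.106 -1.183
endloop
endfacet
facet normal 0.710 -0.502 0.494
outer loop
vertex -0.964 2.106 -1.183
vertex 0.016 3.023 -1.659
vertex -0.725 2.817 -0.804
endloop
endfacet
facet normal -0.644 -0.180 0.743
outer loop
vertex -0.964 2.106 -1.183
vertex -0.725 2.817 -0.804
vertex -1.361 2.827 -1.353
endloop
endfacet

endsolid


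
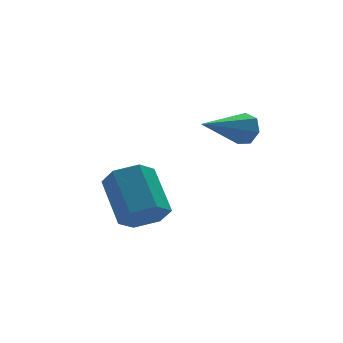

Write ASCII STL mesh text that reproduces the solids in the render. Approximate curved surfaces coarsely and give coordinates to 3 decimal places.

solid 
facet normal 0.902 0.189 -0.388
outer loop
vertex -0.377 -3.455 2.727
vertex -0.662 -3.183 2.198
vertex -0.48 -2.893 2.762
endloop
endfacet
facet normal 0.115 -0.041 0.993
outer loop
vertex -0.377 -3.455 2.727
vertex -0.48 -2.893 2.762
vertex -2.438 -3.557 2.962
endloop
endfacet
facet normal 0.902 0.189 -0.388
outer loop
vertex -0.48 -2.893 2.762
vertex -0.662 -3.183 2.198
vertex -0.72 -2.549 2.372
endloop
endfacet
facet normal -0.161 0.689 0.707
outer loop
vertex -0.48 -2.893 2.762
vertex -0.72 -2.549 2.372
vertex -2.438 -3.557 2.962
endloop
endfacet
facet normal 0.902 0.189 -0.388
outer loop
vertex -0.72 -2.549 2.372
vertex -0.662 -3.183 2.198
vertex -0.916 -2.683 1.851
endloop
endfacet
facet normal -0.513 0.858 -0.028
outer loop
vertex -0.72 -2.549 2.372
vertex -0.916 -2.683 1.851
vertex -2.438 -3.557 2.962
endloop
endfacet
facet normal 0.902 0.189 -0.388
outer loop
vertex -0.916 -2.683 1.851
vertex -0.662 -3.183 2.198
vertex -0.921 -3.193 1.591
endloop
endfacet
facet normal -0.674 0.341 -0.655
outer loop
vertex -0.916 -2.683 1.851
vertex -0.921 -3.193 1.591
vertex -2.438 -3.557 2.962
endloop
endfacet
facet normal 0.902 0.190 -0.388
outer loop
vertex -0.921 -3.193 1.591
vertex -0.662 -3.183 2.198
vertex -0.73 -3.696 1.788
endloop
endfacet
facet normal -0.524 -0.476 -0.706
outer loop
vertex -0.921 -3.193 1.591
vertex -0.73 -3.696 1.788
vertex -2.438 -3.557 2.962
endloop
endfacet
facet normal 0.902 0.190 -0.387
outer loop
vertex -0.73 -3.696 1.788
vertex -0.662 -3.183 2.198
vertex -0.488 -3.813 2.294
endloop
endfacet
facet normal -0.176 -0.974 -0.141
outer loop
vertex -0.73 -3.696 1.788
vertex -0.488 -3.813 2.294
vertex -2.438 -3.557 2.962
endloop
endfacet
facet normal 0.902 0.190 -0.388
outer loop
vertex -0.488 -3.813 2.294
vertex -0.662 -3.183 2.198
vertex -0.377 -3.455 2.727
endloop
endfacet
facet normal 0.109 -0.780 0.617
outer loop
vertex -0.488 -3.813 2.294
vertex -0.377 -3.455 2.727
vertex -2.438 -3.557 2.962
endloop
endfacet
facet normal -0.078 -0.804 -0.589
outer loop
vertex -2.898 -1.575 -2.285
vertex -3.587 -1.881 -1.776
vertex -3.753 -1.342 -2.49
endloop
endfacet
facet normal 0.332 0.536 -0.776
outer loop
vertex -2.898 -1.575 -2.285
vertex -3.753 -1.342 -2.49
vertex -2.744 0.027 -1.114
endloop
endfacet
facet normal 0.332 0.536 -0.776
outer loop
vertex -2.744 0.027 -1.114
vertex -3.753 -1.342 -2.49
vertex -3.599 0.259 -1.319
endloop
endfacet
facet normal 0.078 0.805 0.588
outer loop
vertex -2.744 0.027 -1.114
vertex -3.599 0.259 -1.319
vertex -3.433 -0.279 -0.604
endloop
endfacet
facet normal -0.078 -0.804 -0.589
outer loop
vertex -3.753 -1.342 -2.49
vertex -3.587 -1.881 -1.776
vertex -4.443 -1.648 -1.981
endloop
endfacet
facet normal -0.648 0.489 -0.584
outer loop
vertex -3.753 -1.342 -2.49
vertex -4.443 -1.648 -1.981
vertex -3.599 0.259 -1.319
endloop
endfacet
facet normal -0.648 0.489 -0.583
outer loop
vertex -3.599 0.259 -1.319
vertex -4.443 -1.648 -1.981
vertex -4.288 -0.047 -0.81
endloop
endfacet
facet normal 0.077 0.805 0.588
outer loop
vertex -3.599 0.259 -1.319
vertex -4.288 -0.047 -0.81
vertex -3.433 -0.279 -0.604
endloop
endfacet
facet normal -0.078 -0.805 -0.588
outer loop
vertex -4.443 -1.648 -1.981
vertex -3.587 -1.881 -1.776
vertex -4.276 -2.187 -1.266
endloop
endfacet
facet normal -0.980 -0.047 0.194
outer loop
vertex -4.443 -1.648 -1.981
vertex -4.276 -2.187 -1.266
vertex -4.288 -0.047 -0.81
endloop
endfacet
facet normal -0.980 -0.047 0.193
outer loop
vertex -4.288 -0.047 -0.81
vertex -4.276 -2.187 -1.266
vertex -4.122 -0.585 -0.095
endloop
endfacet
facet normal 0.077 0.805 0.588
outer loop
vertex -4.288 -0.047 -0.81
vertex -4.122 -0.585 -0.095
vertex -3.433 -0.279 -0.604
endloop
endfacet
facet normal -0.078 -0.805 -0.588
outer loop
vertex -4.276 -2.187 -1.266
vertex -3.587 -1.881 -1.776
vertex -3.421 -2.419 -1.061
endloop
endfacet
facet normal -0.332 -0.536 0.777
outer loop
vertex -4.276 -2.187 -1.266
vertex -3.421 -2.419 -1.061
vertex -4.122 -0.585 -0.095
endloop
endfacet
facet normal -0.332 -0.536 0.776
outer loop
vertex -4.122 -0.585 -0.095
vertex -3.421 -2.419 -1.061
vertex -3.267 -0.818 0.11
endloop
endfacet
facet normal 0.078 0.804 0.589
outer loop
vertex -4.122 -0.585 -0.095
vertex -3.267 -0.818 0.11
vertex -3.433 -0.279 -0.604
endloop
endfacet
facet normal -0.077 -0.805 -0.588
outer loop
vertex -3.421 -2.419 -1.061
vertex -3.587 -1.881 -1.776
vertex -2.732 -2.113 -1.57
endloop
endfacet
facet normal 0.648 -0.489 0.583
outer loop
vertex -3.421 -2.419 -1.061
vertex -2.732 -2.113 -1.57
vertex -3.267 -0.818 0.11
endloop
endfacet
facet normal 0.648 -0.490 0.584
outer loop
vertex -3.267 -0.818 0.11
vertex -2.732 -2.113 -1.57
vertex -2.577 -0.512 -0.399
endloop
endfacet
facet normal 0.078 0.804 0.589
outer loop
vertex -3.267 -0.818 0.11
vertex -2.577 -0.512 -0.399
vertex -3.433 -0.279 -0.604
endloop
endfacet
facet normal -0.077 -0.805 -0.588
outer loop
vertex -2.732 -2.113 -1.57
vertex -3.587 -1.881 -1.776
vertex -2.898 -1.575 -2.285
endloop
endfacet
facet normal 0.980 0.046 -0.193
outer loop
vertex -2.732 -2.113 -1.57
vertex -2.898 -1.575 -2.285
vertex -2.577 -0.512 -0.399
endloop
endfacet
facet normal 0.980 0.047 -0.193
outer loop
vertex -2.577 -0.512 -0.399
vertex -2.898 -1.575 -2.285
vertex -2.744 0.027 -1.114
endloop
endfacet
facet normal 0.078 0.805 0.588
outer loop
vertex -2.577 -0.512 -0.399
vertex -2.744 0.027 -1.114
vertex -3.433 -0.279 -0.604
endloop
endfacet

endsolid


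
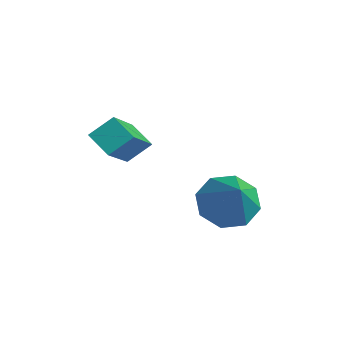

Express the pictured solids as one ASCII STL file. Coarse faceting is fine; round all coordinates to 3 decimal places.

solid 
facet normal -0.626 0.265 -0.734
outer loop
vertex 1.318 0.997 -1.132
vertex 0.846 1.641 -0.497
vertex 1.633 1.711 -1.143
endloop
endfacet
facet normal 0.876 -0.391 -0.282
outer loop
vertex 1.318 0.997 -1.132
vertex 1.633 1.711 -1.143
vertex 2.034 1.139 0.897
endloop
endfacet
facet normal -0.626 0.264 -0.734
outer loop
vertex 1.633 1.711 -1.143
vertex 0.846 1.641 -0.497
vertex 1.487 2.384 -0.776
endloop
endfacet
facet normal 0.957 0.269 -0.113
outer loop
vertex 1.633 1.711 -1.143
vertex 1.487 2.384 -0.776
vertex 2.034 1.139 0.897
endloop
endfacet
facet normal -0.625 0.264 -0.734
outer loop
vertex 1.487 2.384 -0.776
vertex 0.846 1.641 -0.497
vertex 0.965 2.622 -0.246
endloop
endfacet
facet normal 0.639 0.702 0.314
outer loop
vertex 1.487 2.384 -0.776
vertex 0.965 2.622 -0.246
vertex 2.034 1.139 0.897
endloop
endfacet
facet normal -0.626 0.264 -0.734
outer loop
vertex 0.965 2.622 -0.246
vertex 0.846 1.641 -0.497
vertex 0.374 2.286 0.137
endloop
endfacet
facet normal 0.111 0.656 0.747
outer loop
vertex 0.965 2.622 -0.246
vertex 0.374 2.286 0.137
vertex 2.034 1.139 0.897
endloop
endfacet
facet normal -0.625 0.264 -0.734
outer loop
vertex 0.374 2.286 0.137
vertex 0.846 1.641 -0.497
vertex 0.059 1.572 0.148
endloop
endfacet
facet normal -0.320 0.156 0.934
outer loop
vertex 0.374 2.286 0.137
vertex 0.059 1.572 0.148
vertex 2.034 1.139 0.897
endloop
endfacet
facet normal -0.625 0.264 -0.734
outer loop
vertex 0.059 1.572 0.148
vertex 0.846 1.641 -0.497
vertex 0.205 0.898 -0.219
endloop
endfacet
facet normal -0.401 -0.504 0.765
outer loop
vertex 0.059 1.572 0.148
vertex 0.205 0.898 -0.219
vertex 2.034 1.139 0.897
endloop
endfacet
facet normal -0.625 0.265 -0.734
outer loop
vertex 0.205 0.898 -0.219
vertex 0.846 1.641 -0.497
vertex 0.726 0.66 -0.749
endloop
endfacet
facet normal -0.083 -0.937 0.339
outer loop
vertex 0.205 0.898 -0.219
vertex 0.726 0.66 -0.749
vertex 2.034 1.139 0.897
endloop
endfacet
facet normal -0.626 0.265 -0.734
outer loop
vertex 0.726 0.66 -0.749
vertex 0.846 1.641 -0.497
vertex 1.318 0.997 -1.132
endloop
endfacet
facet normal 0.445 -0.890 -0.095
outer loop
vertex 0.726 0.66 -0.749
vertex 1.318 0.997 -1.132
vertex 2.034 1.139 0.897
endloop
endfacet
facet normal -0.440 0.637 -0.633
outer loop
vertex -1.587 -1.009 1.918
vertex -1.359 -0.27 2.503
vertex -0.755 -0.897 1.452
endloop
endfacet
facet normal -0.235 -0.762 -0.603
outer loop
vertex 0.139 -2.19 2.737
vertex -1.587 -1.009 1.918
vertex -0.755 -0.897 1.452
endloop
endfacet
facet normal -0.440 0.637 -0.633
outer loop
vertex -0.755 -0.897 1.452
vertex -1.359 -0.27 2.503
vertex -0.527 -0.158 2.038
endloop
endfacet
facet normal 0.867 0.117 -0.485
outer loop
vertex -0.527 -0.158 2.038
vertex 0.139 -2.19 2.737
vertex -0.755 -0.897 1.452
endloop
endfacet
facet normal -0.867 -0.117 0.485
outer loop
vertex -1.587 -1.009 1.918
vertex -0.465 -1.563 3.788
vertex -1.359 -0.27 2.503
endloop
endfacet
facet normal -0.235 -0.762 -0.604
outer loop
vertex -0.693 -2.302 3.202
vertex -1.587 -1.009 1.918
vertex 0.139 -2.19 2.737
endloop
endfacet
facet normal -0.867 -0.117 0.485
outer loop
vertex -0.693 -2.302 3.202
vertex -0.465 -1.563 3.788
vertex -1.587 -1.009 1.918
endloop
endfacet
facet normal 0.235 0.762 0.603
outer loop
vertex -1.359 -0.27 2.503
vertex -0.465 -1.563 3.788
vertex -0.527 -0.158 2.038
endloop
endfacet
facet normal 0.866 0.117 -0.485
outer loop
vertex 0.367 -1.451 3.322
vertex 0.139 -2.19 2.737
vertex -0.527 -0.158 2.038
endloop
endfacet
facet normal 0.235 0.762 0.603
outer loop
vertex -0.527 -0.158 2.038
vertex -0.465 -1.563 3.788
vertex 0.367 -1.451 3.322
endloop
endfacet
facet normal 0.440 -0.637 0.633
outer loop
vertex 0.367 -1.451 3.322
vertex -0.693 -2.302 3.202
vertex 0.139 -2.19 2.737
endloop
endfacet
facet normal 0.440 -0.637 0.633
outer loop
vertex -0.465 -1.563 3.788
vertex -0.693 -2.302 3.202
vertex 0.367 -1.451 3.322
endloop
endfacet

endsolid


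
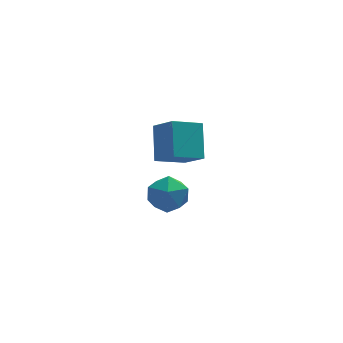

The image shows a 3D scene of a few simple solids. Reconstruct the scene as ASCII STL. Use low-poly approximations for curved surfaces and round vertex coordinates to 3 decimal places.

solid 
facet normal -0.894 -0.253 0.370
outer loop
vertex -0.629 0.963 0.641
vertex -0.458 2.264 1.945
vertex -1.278 1.946 -0.255
endloop
endfacet
facet normal -0.093 -0.703 -0.705
outer loop
vertex 0.098 2.336 -0.825
vertex -0.629 0.963 0.641
vertex -1.278 1.946 -0.255
endloop
endfacet
facet normal -0.894 -0.253 0.370
outer loop
vertex -1.278 1.946 -0.255
vertex -0.458 2.264 1.945
vertex -1.107 3.247 1.049
endloop
endfacet
facet normal -0.439 0.664 -0.605
outer loop
vertex -1.107 3.247 1.049
vertex 0.098 2.336 -0.825
vertex -1.278 1.946 -0.255
endloop
endfacet
facet normal 0.439 -0.664 0.605
outer loop
vertex -0.629 0.963 0.641
vertex 0.918 2.654 1.375
vertex -0.458 2.264 1.945
endloop
endfacet
facet normal -0.093 -0.703 -0.705
outer loop
vertex 0.747 1.353 0.071
vertex -0.629 0.963 0.641
vertex 0.098 2.336 -0.825
endloop
endfacet
facet normal 0.439 -0.664 0.605
outer loop
vertex 0.747 1.353 0.071
vertex 0.918 2.654 1.375
vertex -0.629 0.963 0.641
endloop
endfacet
facet normal 0.093 0.703 0.705
outer loop
vertex -0.458 2.264 1.945
vertex 0.918 2.654 1.375
vertex -1.107 3.247 1.049
endloop
endfacet
facet normal -0.439 0.664 -0.605
outer loop
vertex 0.269 3.637 0.479
vertex 0.098 2.336 -0.825
vertex -1.107 3.247 1.049
endloop
endfacet
facet normal 0.093 0.703 0.705
outer loop
vertex -1.107 3.247 1.049
vertex 0.918 2.654 1.375
vertex 0.269 3.637 0.479
endloop
endfacet
facet normal 0.894 0.253 -0.370
outer loop
vertex 0.269 3.637 0.479
vertex 0.747 1.353 0.071
vertex 0.098 2.336 -0.825
endloop
endfacet
facet normal 0.894 0.253 -0.370
outer loop
vertex 0.918 2.654 1.375
vertex 0.747 1.353 0.071
vertex 0.269 3.637 0.479
endloop
endfacet
facet normal -0.459 0.526 0.716
outer loop
vertex -1.77 -1.551 1.097
vertex -2.243 -2.367 1.393
vertex -1.366 -2.135 1.785
endloop
endfacet
facet normal 0.183 0.800 0.572
outer loop
vertex -1.77 -1.551 1.097
vertex -1.366 -2.135 1.785
vertex -0.803 -1.752 1.069
endloop
endfacet
facet normal 0.199 0.973 -0.120
outer loop
vertex -1.77 -1.551 1.097
vertex -0.803 -1.752 1.069
vertex -1.332 -1.747 0.234
endloop
endfacet
facet normal -0.435 0.805 -0.404
outer loop
vertex -1.77 -1.551 1.097
vertex -1.332 -1.747 0.234
vertex -2.222 -2.128 0.434
endloop
endfacet
facet normal -0.841 0.529 0.113
outer loop
vertex -1.77 -1.551 1.097
vertex -2.222 -2.128 0.434
vertex -2.243 -2.367 1.393
endloop
endfacet
facet normal 0.671 0.290 0.683
outer loop
vertex -0.803 -1.752 1.069
vertex -1.366 -2.135 1.785
vertex -0.678 -2.692 1.346
endloop
endfacet
facet normal -0.369 -0.154 0.917
outer loop
vertex -1.366 -2.135 1.785
vertex -2.243 -2.367 1.393
vertex -1.568 -3.073 1.546
endloop
endfacet
facet normal -0.987 -0.149 -0.059
outer loop
vertex -2.243 -2.367 1.393
vertex -2.222 -2.128 0.434
vertex -2.097 -3.068 0.711
endloop
endfacet
facet normal -0.329 0.299 -0.896
outer loop
vertex -2.222 -2.128 0.434
vertex -1.332 -1.747 0.234
vertex -1.534 -2.685 -0.005
endloop
endfacet
facet normal 0.695 0.570 -0.437
outer loop
vertex -1.332 -1.747 0.234
vertex -0.803 -1.752 1.069
vertex -0.657 -2.453 0.387
endloop
endfacet
facet normal 0.435 -0.805 0.404
outer loop
vertex -1.13 -3.269 0.683
vertex -0.678 -2.692 1.346
vertex -1.568 -3.073 1.546
endloop
endfacet
facet normal -0.199 -0.973 0.120
outer loop
vertex -1.13 -3.269 0.683
vertex -1.568 -3.073 1.546
vertex -2.097 -3.068 0.711
endloop
endfacet
facet normal -0.183 -0.800 -0.572
outer loop
vertex -1.13 -3.269 0.683
vertex -2.097 -3.068 0.711
vertex -1.534 -2.685 -0.005
endloop
endfacet
facet normal 0.459 -0.526 -0.716
outer loop
vertex -1.13 -3.269 0.683
vertex -1.534 -2.685 -0.005
vertex -0.657 -2.453 0.387
endloop
endfacet
facet normal 0.841 -0.529 -0.113
outer loop
vertex -1.13 -3.269 0.683
vertex -0.657 -2.453 0.387
vertex -0.678 -2.692 1.346
endloop
endfacet
facet normal 0.329 -0.299 0.896
outer loop
vertex -1.568 -3.073 1.546
vertex -0.678 -2.692 1.346
vertex -1.366 -2.135 1.785
endloop
endfacet
facet normal -0.695 -0.570 0.437
outer loop
vertex -2.097 -3.068 0.711
vertex -1.568 -3.073 1.546
vertex -2.243 -2.367 1.393
endloop
endfacet
facet normal -0.671 -0.290 -0.683
outer loop
vertex -1.534 -2.685 -0.005
vertex -2.097 -3.068 0.711
vertex -2.222 -2.128 0.434
endloop
endfacet
facet normal 0.369 0.154 -0.917
outer loop
vertex -0.657 -2.453 0.387
vertex -1.534 -2.685 -0.005
vertex -1.332 -1.747 0.234
endloop
endfacet
facet normal 0.987 0.149 0.059
outer loop
vertex -0.678 -2.692 1.346
vertex -0.657 -2.453 0.387
vertex -0.803 -1.752 1.069
endloop
endfacet

endsolid


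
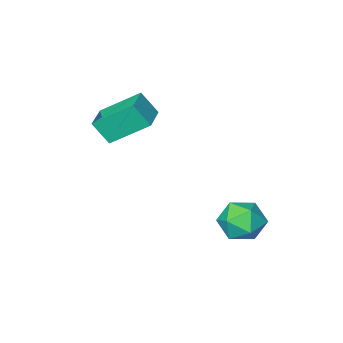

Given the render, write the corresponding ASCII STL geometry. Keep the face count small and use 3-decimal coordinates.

solid 
facet normal 0.436 0.719 0.541
outer loop
vertex -0.642 4.83 -0.367
vertex -0.946 4.369 0.491
vertex -0.044 4.134 0.077
endloop
endfacet
facet normal 0.780 0.621 -0.077
outer loop
vertex -0.642 4.83 -0.367
vertex -0.044 4.134 0.077
vertex -0.15 4.142 -0.937
endloop
endfacet
facet normal 0.316 0.729 -0.607
outer loop
vertex -0.642 4.83 -0.367
vertex -0.15 4.142 -0.937
vertex -1.118 4.383 -1.151
endloop
endfacet
facet normal -0.315 0.894 -0.318
outer loop
vertex -0.642 4.83 -0.367
vertex -1.118 4.383 -1.151
vertex -1.61 4.524 -0.268
endloop
endfacet
facet normal -0.241 0.888 0.392
outer loop
vertex -0.642 4.83 -0.367
vertex -1.61 4.524 -0.268
vertex -0.946 4.369 0.491
endloop
endfacet
facet normal 0.993 -0.059 -0.104
outer loop
vertex -0.15 4.142 -0.937
vertex -0.044 4.134 0.077
vertex -0.15 3.256 -0.432
endloop
endfacet
facet normal 0.436 0.100 0.894
outer loop
vertex -0.044 4.134 0.077
vertex -0.946 4.369 0.491
vertex -0.642 3.397 0.451
endloop
endfacet
facet normal -0.660 0.372 0.653
outer loop
vertex -0.946 4.369 0.491
vertex -1.61 4.524 -0.268
vertex -1.61 3.638 0.237
endloop
endfacet
facet normal -0.780 0.382 -0.496
outer loop
vertex -1.61 4.524 -0.268
vertex -1.118 4.383 -1.151
vertex -1.716 3.646 -0.777
endloop
endfacet
facet normal 0.242 0.115 -0.963
outer loop
vertex -1.118 4.383 -1.151
vertex -0.15 4.142 -0.937
vertex -0.814 3.411 -1.191
endloop
endfacet
facet normal 0.315 -0.894 0.318
outer loop
vertex -1.118 2.95 -0.333
vertex -0.15 3.256 -0.432
vertex -0.642 3.397 0.451
endloop
endfacet
facet normal -0.316 -0.729 0.607
outer loop
vertex -1.118 2.95 -0.333
vertex -0.642 3.397 0.451
vertex -1.61 3.638 0.237
endloop
endfacet
facet normal -0.780 -0.621 0.077
outer loop
vertex -1.118 2.95 -0.333
vertex -1.61 3.638 0.237
vertex -1.716 3.646 -0.777
endloop
endfacet
facet normal -0.436 -0.719 -0.541
outer loop
vertex -1.118 2.95 -0.333
vertex -1.716 3.646 -0.777
vertex -0.814 3.411 -1.191
endloop
endfacet
facet normal 0.241 -0.888 -0.392
outer loop
vertex -1.118 2.95 -0.333
vertex -0.814 3.411 -1.191
vertex -0.15 3.256 -0.432
endloop
endfacet
facet normal 0.780 -0.382 0.496
outer loop
vertex -0.642 3.397 0.451
vertex -0.15 3.256 -0.432
vertex -0.044 4.134 0.077
endloop
endfacet
facet normal -0.242 -0.115 0.963
outer loop
vertex -1.61 3.638 0.237
vertex -0.642 3.397 0.451
vertex -0.946 4.369 0.491
endloop
endfacet
facet normal -0.993 0.059 0.104
outer loop
vertex -1.716 3.646 -0.777
vertex -1.61 3.638 0.237
vertex -1.61 4.524 -0.268
endloop
endfacet
facet normal -0.436 -0.100 -0.894
outer loop
vertex -0.814 3.411 -1.191
vertex -1.716 3.646 -0.777
vertex -1.118 4.383 -1.151
endloop
endfacet
facet normal 0.660 -0.372 -0.653
outer loop
vertex -0.15 3.256 -0.432
vertex -0.814 3.411 -1.191
vertex -0.15 4.142 -0.937
endloop
endfacet
facet normal -0.395 0.428 -0.813
outer loop
vertex 0.471 0.12 3.989
vertex 1.379 1.129 4.08
vertex 1.683 -0.871 2.878
endloop
endfacet
facet normal -0.668 -0.741 -0.067
outer loop
vertex 2.141 -1.369 3.82
vertex 0.471 0.12 3.989
vertex 1.683 -0.871 2.878
endloop
endfacet
facet normal -0.394 0.429 -0.813
outer loop
vertex 1.683 -0.871 2.878
vertex 1.379 1.129 4.08
vertex 2.591 0.137 2.969
endloop
endfacet
facet normal 0.631 -0.516 -0.579
outer loop
vertex 2.591 0.137 2.969
vertex 2.141 -1.369 3.82
vertex 1.683 -0.871 2.878
endloop
endfacet
facet normal -0.631 0.516 0.579
outer loop
vertex 0.471 0.12 3.989
vertex 1.837 0.631 5.022
vertex 1.379 1.129 4.08
endloop
endfacet
facet normal -0.668 -0.741 -0.066
outer loop
vertex 0.929 -0.377 4.931
vertex 0.471 0.12 3.989
vertex 2.141 -1.369 3.82
endloop
endfacet
facet normal -0.631 0.516 0.579
outer loop
vertex 0.929 -0.377 4.931
vertex 1.837 0.631 5.022
vertex 0.471 0.12 3.989
endloop
endfacet
facet normal 0.668 0.741 0.067
outer loop
vertex 1.379 1.129 4.08
vertex 1.837 0.631 5.022
vertex 2.591 0.137 2.969
endloop
endfacet
facet normal 0.631 -0.516 -0.579
outer loop
vertex 3.049 -0.36 3.911
vertex 2.141 -1.369 3.82
vertex 2.591 0.137 2.969
endloop
endfacet
facet normal 0.668 0.742 0.067
outer loop
vertex 2.591 0.137 2.969
vertex 1.837 0.631 5.022
vertex 3.049 -0.36 3.911
endloop
endfacet
facet normal 0.395 -0.428 0.813
outer loop
vertex 3.049 -0.36 3.911
vertex 0.929 -0.377 4.931
vertex 2.141 -1.369 3.82
endloop
endfacet
facet normal 0.394 -0.429 0.813
outer loop
vertex 1.837 0.631 5.022
vertex 0.929 -0.377 4.931
vertex 3.049 -0.36 3.911
endloop
endfacet

endsolid


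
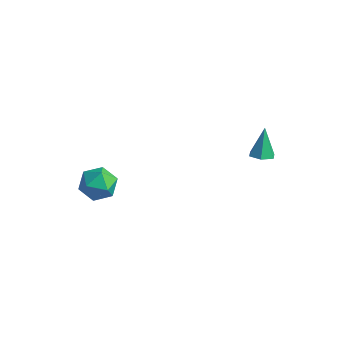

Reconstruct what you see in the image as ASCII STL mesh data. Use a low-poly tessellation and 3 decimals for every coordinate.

solid 
facet normal -0.510 0.840 -0.185
outer loop
vertex -2.07 0.037 -1.794
vertex -2.827 -0.386 -1.626
vertex -2.394 0.021 -0.972
endloop
endfacet
facet normal 0.138 0.988 0.074
outer loop
vertex -2.07 0.037 -1.794
vertex -2.394 0.021 -0.972
vertex -1.529 -0.09 -1.107
endloop
endfacet
facet normal 0.622 0.694 -0.362
outer loop
vertex -2.07 0.037 -1.794
vertex -1.529 -0.09 -1.107
vertex -1.426 -0.566 -1.844
endloop
endfacet
facet normal 0.273 0.365 -0.890
outer loop
vertex -2.07 0.037 -1.794
vertex -1.426 -0.566 -1.844
vertex -2.229 -0.749 -2.165
endloop
endfacet
facet normal -0.428 0.455 -0.781
outer loop
vertex -2.07 0.037 -1.794
vertex -2.229 -0.749 -2.165
vertex -2.827 -0.386 -1.626
endloop
endfacet
facet normal 0.198 0.674 0.712
outer loop
vertex -1.529 -0.09 -1.107
vertex -2.394 0.021 -0.972
vertex -1.951 -0.591 -0.515
endloop
endfacet
facet normal -0.851 0.436 0.293
outer loop
vertex -2.394 0.021 -0.972
vertex -2.827 -0.386 -1.626
vertex -2.754 -0.774 -0.836
endloop
endfacet
facet normal -0.718 -0.187 -0.670
outer loop
vertex -2.827 -0.386 -1.626
vertex -2.229 -0.749 -2.165
vertex -2.651 -1.25 -1.573
endloop
endfacet
facet normal 0.414 -0.333 -0.847
outer loop
vertex -2.229 -0.749 -2.165
vertex -1.426 -0.566 -1.844
vertex -1.786 -1.361 -1.708
endloop
endfacet
facet normal 0.980 0.200 0.008
outer loop
vertex -1.426 -0.566 -1.844
vertex -1.529 -0.09 -1.107
vertex -1.353 -0.954 -1.054
endloop
endfacet
facet normal -0.273 -0.365 0.890
outer loop
vertex -2.11 -1.377 -0.886
vertex -1.951 -0.591 -0.515
vertex -2.754 -0.774 -0.836
endloop
endfacet
facet normal -0.622 -0.694 0.362
outer loop
vertex -2.11 -1.377 -0.886
vertex -2.754 -0.774 -0.836
vertex -2.651 -1.25 -1.573
endloop
endfacet
facet normal -0.138 -0.988 -0.074
outer loop
vertex -2.11 -1.377 -0.886
vertex -2.651 -1.25 -1.573
vertex -1.786 -1.361 -1.708
endloop
endfacet
facet normal 0.510 -0.840 0.185
outer loop
vertex -2.11 -1.377 -0.886
vertex -1.786 -1.361 -1.708
vertex -1.353 -0.954 -1.054
endloop
endfacet
facet normal 0.428 -0.455 0.781
outer loop
vertex -2.11 -1.377 -0.886
vertex -1.353 -0.954 -1.054
vertex -1.951 -0.591 -0.515
endloop
endfacet
facet normal -0.414 0.333 0.847
outer loop
vertex -2.754 -0.774 -0.836
vertex -1.951 -0.591 -0.515
vertex -2.394 0.021 -0.972
endloop
endfacet
facet normal -0.980 -0.200 -0.008
outer loop
vertex -2.651 -1.25 -1.573
vertex -2.754 -0.774 -0.836
vertex -2.827 -0.386 -1.626
endloop
endfacet
facet normal -0.198 -0.674 -0.712
outer loop
vertex -1.786 -1.361 -1.708
vertex -2.651 -1.25 -1.573
vertex -2.229 -0.749 -2.165
endloop
endfacet
facet normal 0.851 -0.436 -0.293
outer loop
vertex -1.353 -0.954 -1.054
vertex -1.786 -1.361 -1.708
vertex -1.426 -0.566 -1.844
endloop
endfacet
facet normal 0.718 0.187 0.670
outer loop
vertex -1.951 -0.591 -0.515
vertex -1.353 -0.954 -1.054
vertex -1.529 -0.09 -1.107
endloop
endfacet
facet normal 0.194 -0.399 -0.896
outer loop
vertex 3.668 3.491 0.847
vertex 3.373 3.036 0.986
vertex 3.119 3.469 0.738
endloop
endfacet
facet normal -0.024 0.997 -0.078
outer loop
vertex 3.668 3.491 0.847
vertex 3.119 3.469 0.738
vertex 3.107 3.584 2.214
endloop
endfacet
facet normal 0.192 -0.400 -0.896
outer loop
vertex 3.119 3.469 0.738
vertex 3.373 3.036 0.986
vertex 2.824 3.014 0.878
endloop
endfacet
facet normal -0.845 0.533 -0.048
outer loop
vertex 3.119 3.469 0.738
vertex 2.824 3.014 0.878
vertex 3.107 3.584 2.214
endloop
endfacet
facet normal 0.192 -0.400 -0.896
outer loop
vertex 2.824 3.014 0.878
vertex 3.373 3.036 0.986
vertex 3.078 2.581 1.126
endloop
endfacet
facet normal -0.885 -0.331 0.329
outer loop
vertex 2.824 3.014 0.878
vertex 3.078 2.581 1.126
vertex 3.107 3.584 2.214
endloop
endfacet
facet normal 0.194 -0.401 -0.895
outer loop
vertex 3.078 2.581 1.126
vertex 3.373 3.036 0.986
vertex 3.627 2.603 1.235
endloop
endfacet
facet normal -0.105 -0.730 0.676
outer loop
vertex 3.078 2.581 1.126
vertex 3.627 2.603 1.235
vertex 3.107 3.584 2.214
endloop
endfacet
facet normal 0.194 -0.401 -0.895
outer loop
vertex 3.627 2.603 1.235
vertex 3.373 3.036 0.986
vertex 3.922 3.058 1.095
endloop
endfacet
facet normal 0.716 -0.265 0.646
outer loop
vertex 3.627 2.603 1.235
vertex 3.922 3.058 1.095
vertex 3.107 3.584 2.214
endloop
endfacet
facet normal 0.194 -0.399 -0.896
outer loop
vertex 3.922 3.058 1.095
vertex 3.373 3.036 0.986
vertex 3.668 3.491 0.847
endloop
endfacet
facet normal 0.755 0.597 0.269
outer loop
vertex 3.922 3.058 1.095
vertex 3.668 3.491 0.847
vertex 3.107 3.584 2.214
endloop
endfacet

endsolid


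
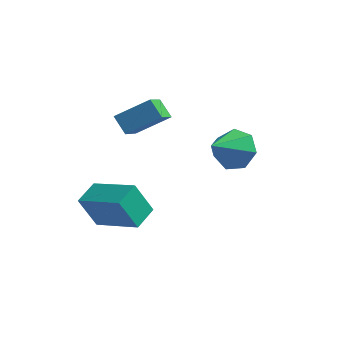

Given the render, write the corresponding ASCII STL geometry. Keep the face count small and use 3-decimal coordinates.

solid 
facet normal -0.890 0.257 -0.376
outer loop
vertex -4.195 -2.463 -2.303
vertex -3.987 -1.353 -2.037
vertex -3.534 -2.247 -3.722
endloop
endfacet
facet normal -0.179 -0.957 -0.229
outer loop
vertex -1.593 -2.807 -2.903
vertex -4.195 -2.463 -2.303
vertex -3.534 -2.247 -3.722
endloop
endfacet
facet normal -0.890 0.257 -0.376
outer loop
vertex -3.534 -2.247 -3.722
vertex -3.987 -1.353 -2.037
vertex -3.326 -1.137 -3.456
endloop
endfacet
facet normal 0.418 0.137 -0.898
outer loop
vertex -3.326 -1.137 -3.456
vertex -1.593 -2.807 -2.903
vertex -3.534 -2.247 -3.722
endloop
endfacet
facet normal -0.418 -0.137 0.898
outer loop
vertex -4.195 -2.463 -2.303
vertex -2.046 -1.913 -1.218
vertex -3.987 -1.353 -2.037
endloop
endfacet
facet normal -0.179 -0.957 -0.229
outer loop
vertex -2.254 -3.023 -1.484
vertex -4.195 -2.463 -2.303
vertex -1.593 -2.807 -2.903
endloop
endfacet
facet normal -0.418 -0.137 0.898
outer loop
vertex -2.254 -3.023 -1.484
vertex -2.046 -1.913 -1.218
vertex -4.195 -2.463 -2.303
endloop
endfacet
facet normal 0.179 0.957 0.229
outer loop
vertex -3.987 -1.353 -2.037
vertex -2.046 -1.913 -1.218
vertex -3.326 -1.137 -3.456
endloop
endfacet
facet normal 0.418 0.137 -0.898
outer loop
vertex -1.385 -1.697 -2.637
vertex -1.593 -2.807 -2.903
vertex -3.326 -1.137 -3.456
endloop
endfacet
facet normal 0.179 0.957 0.229
outer loop
vertex -3.326 -1.137 -3.456
vertex -2.046 -1.913 -1.218
vertex -1.385 -1.697 -2.637
endloop
endfacet
facet normal 0.890 -0.257 0.376
outer loop
vertex -1.385 -1.697 -2.637
vertex -2.254 -3.023 -1.484
vertex -1.593 -2.807 -2.903
endloop
endfacet
facet normal 0.890 -0.257 0.376
outer loop
vertex -2.046 -1.913 -1.218
vertex -2.254 -3.023 -1.484
vertex -1.385 -1.697 -2.637
endloop
endfacet
facet normal 0.307 0.753 -0.582
outer loop
vertex 1.912 0.198 1.237
vertex 1.362 -0.146 0.502
vertex 1.116 0.495 1.202
endloop
endfacet
facet normal 0.012 0.150 0.989
outer loop
vertex 1.912 0.198 1.237
vertex 1.116 0.495 1.202
vertex 0.838 -1.434 1.498
endloop
endfacet
facet normal 0.305 0.753 -0.582
outer loop
vertex 1.116 0.495 1.202
vertex 1.362 -0.146 0.502
vertex 0.505 0.309 0.641
endloop
endfacet
facet normal -0.695 0.206 0.689
outer loop
vertex 1.116 0.495 1.202
vertex 0.505 0.309 0.641
vertex 0.838 -1.434 1.498
endloop
endfacet
facet normal 0.306 0.754 -0.582
outer loop
vertex 0.505 0.309 0.641
vertex 1.362 -0.146 0.502
vertex 0.539 -0.219 -0.025
endloop
endfacet
facet normal -0.986 -0.153 0.071
outer loop
vertex 0.505 0.309 0.641
vertex 0.539 -0.219 -0.025
vertex 0.838 -1.434 1.498
endloop
endfacet
facet normal 0.306 0.754 -0.582
outer loop
vertex 0.539 -0.219 -0.025
vertex 1.362 -0.146 0.502
vertex 1.193 -0.692 -0.294
endloop
endfacet
facet normal -0.639 -0.657 -0.399
outer loop
vertex 0.539 -0.219 -0.025
vertex 1.193 -0.692 -0.294
vertex 0.838 -1.434 1.498
endloop
endfacet
facet normal 0.306 0.753 -0.582
outer loop
vertex 1.193 -0.692 -0.294
vertex 1.362 -0.146 0.502
vertex 1.974 -0.754 0.037
endloop
endfacet
facet normal 0.082 -0.926 -0.367
outer loop
vertex 1.193 -0.692 -0.294
vertex 1.974 -0.754 0.037
vertex 0.838 -1.434 1.498
endloop
endfacet
facet normal 0.306 0.753 -0.582
outer loop
vertex 1.974 -0.754 0.037
vertex 1.362 -0.146 0.502
vertex 2.294 -0.358 0.718
endloop
endfacet
facet normal 0.636 -0.758 0.142
outer loop
vertex 1.974 -0.754 0.037
vertex 2.294 -0.358 0.718
vertex 0.838 -1.434 1.498
endloop
endfacet
facet normal 0.306 0.753 -0.582
outer loop
vertex 2.294 -0.358 0.718
vertex 1.362 -0.146 0.502
vertex 1.912 0.198 1.237
endloop
endfacet
facet normal 0.606 -0.279 0.745
outer loop
vertex 2.294 -0.358 0.718
vertex 1.912 0.198 1.237
vertex 0.838 -1.434 1.498
endloop
endfacet
facet normal -0.760 -0.414 -0.500
outer loop
vertex -3.109 -0.161 0.284
vertex -3.735 0.217 0.922
vertex -3.247 1.296 -0.713
endloop
endfacet
facet normal 0.645 -0.389 -0.658
outer loop
vertex -1.985 1.983 0.118
vertex -3.109 -0.161 0.284
vertex -3.247 1.296 -0.713
endloop
endfacet
facet normal -0.760 -0.414 -0.500
outer loop
vertex -3.247 1.296 -0.713
vertex -3.735 0.217 0.922
vertex -3.873 1.673 -0.074
endloop
endfacet
facet normal -0.078 0.823 -0.562
outer loop
vertex -3.873 1.673 -0.074
vertex -1.985 1.983 0.118
vertex -3.247 1.296 -0.713
endloop
endfacet
facet normal 0.077 -0.823 0.563
outer loop
vertex -3.109 -0.161 0.284
vertex -2.473 0.904 1.753
vertex -3.735 0.217 0.922
endloop
endfacet
facet normal 0.645 -0.389 -0.658
outer loop
vertex -1.847 0.527 1.114
vertex -3.109 -0.161 0.284
vertex -1.985 1.983 0.118
endloop
endfacet
facet normal 0.079 -0.823 0.563
outer loop
vertex -1.847 0.527 1.114
vertex -2.473 0.904 1.753
vertex -3.109 -0.161 0.284
endloop
endfacet
facet normal -0.645 0.389 0.658
outer loop
vertex -3.735 0.217 0.922
vertex -2.473 0.904 1.753
vertex -3.873 1.673 -0.074
endloop
endfacet
facet normal -0.078 0.822 -0.564
outer loop
vertex -2.611 2.361 0.756
vertex -1.985 1.983 0.118
vertex -3.873 1.673 -0.074
endloop
endfacet
facet normal -0.645 0.389 0.658
outer loop
vertex -3.873 1.673 -0.074
vertex -2.473 0.904 1.753
vertex -2.611 2.361 0.756
endloop
endfacet
facet normal 0.760 0.414 0.500
outer loop
vertex -2.611 2.361 0.756
vertex -1.847 0.527 1.114
vertex -1.985 1.983 0.118
endloop
endfacet
facet normal 0.760 0.414 0.500
outer loop
vertex -2.473 0.904 1.753
vertex -1.847 0.527 1.114
vertex -2.611 2.361 0.756
endloop
endfacet

endsolid


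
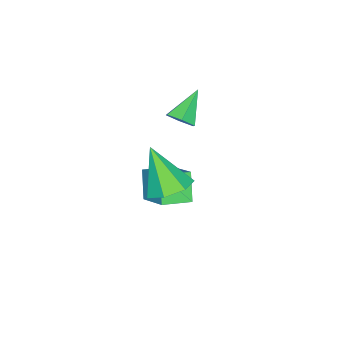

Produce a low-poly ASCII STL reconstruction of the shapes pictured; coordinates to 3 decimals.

solid 
facet normal 0.161 0.492 -0.856
outer loop
vertex 3.508 1.912 1.719
vertex 2.564 1.634 1.382
vertex 2.838 2.481 1.92
endloop
endfacet
facet normal 0.532 0.356 0.768
outer loop
vertex 3.508 1.912 1.719
vertex 2.838 2.481 1.92
vertex 2.216 0.566 3.238
endloop
endfacet
facet normal 0.160 0.492 -0.856
outer loop
vertex 2.838 2.481 1.92
vertex 2.564 1.634 1.382
vertex 1.961 2.412 1.716
endloop
endfacet
facet normal -0.226 0.601 0.767
outer loop
vertex 2.838 2.481 1.92
vertex 1.961 2.412 1.716
vertex 2.216 0.566 3.238
endloop
endfacet
facet normal 0.161 0.492 -0.855
outer loop
vertex 1.961 2.412 1.716
vertex 2.564 1.634 1.382
vertex 1.539 1.758 1.26
endloop
endfacet
facet normal -0.862 0.247 0.444
outer loop
vertex 1.961 2.412 1.716
vertex 1.539 1.758 1.26
vertex 2.216 0.566 3.238
endloop
endfacet
facet normal 0.161 0.492 -0.856
outer loop
vertex 1.539 1.758 1.26
vertex 2.564 1.634 1.382
vertex 1.889 1.01 0.896
endloop
endfacet
facet normal -0.897 -0.440 0.042
outer loop
vertex 1.539 1.758 1.26
vertex 1.889 1.01 0.896
vertex 2.216 0.566 3.238
endloop
endfacet
facet normal 0.160 0.493 -0.855
outer loop
vertex 1.889 1.01 0.896
vertex 2.564 1.634 1.382
vertex 2.748 0.732 0.897
endloop
endfacet
facet normal -0.305 -0.943 -0.136
outer loop
vertex 1.889 1.01 0.896
vertex 2.748 0.732 0.897
vertex 2.216 0.566 3.238
endloop
endfacet
facet normal 0.161 0.493 -0.855
outer loop
vertex 2.748 0.732 0.897
vertex 2.564 1.634 1.382
vertex 3.468 1.133 1.264
endloop
endfacet
facet normal 0.469 -0.882 0.044
outer loop
vertex 2.748 0.732 0.897
vertex 3.468 1.133 1.264
vertex 2.216 0.566 3.238
endloop
endfacet
facet normal 0.161 0.492 -0.856
outer loop
vertex 3.468 1.133 1.264
vertex 2.564 1.634 1.382
vertex 3.508 1.912 1.719
endloop
endfacet
facet normal 0.842 -0.304 0.446
outer loop
vertex 3.468 1.133 1.264
vertex 3.508 1.912 1.719
vertex 2.216 0.566 3.238
endloop
endfacet
facet normal -0.470 -0.307 0.828
outer loop
vertex 0.425 -0.003 -0.267
vertex -0.604 0.862 -0.53
vertex -0.47 -1.377 -1.285
endloop
endfacet
facet normal 0.752 -0.631 0.191
outer loop
vertex 0.224 -0.922 -2.51
vertex 0.425 -0.003 -0.267
vertex -0.47 -1.377 -1.285
endloop
endfacet
facet normal -0.469 -0.307 0.828
outer loop
vertex -0.47 -1.377 -1.285
vertex -0.604 0.862 -0.53
vertex -1.5 -0.512 -1.548
endloop
endfacet
facet normal -0.464 -0.712 -0.527
outer loop
vertex -1.5 -0.512 -1.548
vertex 0.224 -0.922 -2.51
vertex -0.47 -1.377 -1.285
endloop
endfacet
facet normal 0.464 0.712 0.527
outer loop
vertex 0.425 -0.003 -0.267
vertex 0.09 1.317 -1.755
vertex -0.604 0.862 -0.53
endloop
endfacet
facet normal 0.751 -0.632 0.192
outer loop
vertex 1.12 0.452 -1.492
vertex 0.425 -0.003 -0.267
vertex 0.224 -0.922 -2.51
endloop
endfacet
facet normal 0.463 0.712 0.527
outer loop
vertex 1.12 0.452 -1.492
vertex 0.09 1.317 -1.755
vertex 0.425 -0.003 -0.267
endloop
endfacet
facet normal -0.751 0.632 -0.191
outer loop
vertex -0.604 0.862 -0.53
vertex 0.09 1.317 -1.755
vertex -1.5 -0.512 -1.548
endloop
endfacet
facet normal -0.464 -0.712 -0.527
outer loop
vertex -0.805 -0.057 -2.773
vertex 0.224 -0.922 -2.51
vertex -1.5 -0.512 -1.548
endloop
endfacet
facet normal -0.751 0.631 -0.192
outer loop
vertex -1.5 -0.512 -1.548
vertex 0.09 1.317 -1.755
vertex -0.805 -0.057 -2.773
endloop
endfacet
facet normal 0.470 0.307 -0.828
outer loop
vertex -0.805 -0.057 -2.773
vertex 1.12 0.452 -1.492
vertex 0.224 -0.922 -2.51
endloop
endfacet
facet normal 0.470 0.307 -0.828
outer loop
vertex 0.09 1.317 -1.755
vertex 1.12 0.452 -1.492
vertex -0.805 -0.057 -2.773
endloop
endfacet
facet normal 0.769 -0.068 -0.636
outer loop
vertex -1.562 -0.094 1.729
vertex -1.998 -0.408 1.235
vertex -1.924 0.318 1.247
endloop
endfacet
facet normal 0.112 0.795 0.596
outer loop
vertex -1.562 -0.094 1.729
vertex -1.924 0.318 1.247
vertex -3.322 -0.292 2.325
endloop
endfacet
facet normal 0.770 -0.068 -0.634
outer loop
vertex -1.924 0.318 1.247
vertex -1.998 -0.408 1.235
vertex -2.359 0.004 0.752
endloop
endfacet
facet normal -0.479 0.868 -0.130
outer loop
vertex -1.924 0.318 1.247
vertex -2.359 0.004 0.752
vertex -3.322 -0.292 2.325
endloop
endfacet
facet normal 0.770 -0.068 -0.634
outer loop
vertex -2.359 0.004 0.752
vertex -1.998 -0.408 1.235
vertex -2.433 -0.722 0.74
endloop
endfacet
facet normal -0.857 0.096 -0.507
outer loop
vertex -2.359 0.004 0.752
vertex -2.433 -0.722 0.74
vertex -3.322 -0.292 2.325
endloop
endfacet
facet normal 0.770 -0.067 -0.634
outer loop
vertex -2.433 -0.722 0.74
vertex -1.998 -0.408 1.235
vertex -2.072 -1.134 1.222
endloop
endfacet
facet normal -0.644 -0.749 -0.158
outer loop
vertex -2.433 -0.722 0.74
vertex -2.072 -1.134 1.222
vertex -3.322 -0.292 2.325
endloop
endfacet
facet normal 0.770 -0.067 -0.634
outer loop
vertex -2.072 -1.134 1.222
vertex -1.998 -0.408 1.235
vertex -1.637 -0.82 1.717
endloop
endfacet
facet normal -0.053 -0.822 0.568
outer loop
vertex -2.072 -1.134 1.222
vertex -1.637 -0.82 1.717
vertex -3.322 -0.292 2.325
endloop
endfacet
facet normal 0.769 -0.069 -0.635
outer loop
vertex -1.637 -0.82 1.717
vertex -1.998 -0.408 1.235
vertex -1.562 -0.094 1.729
endloop
endfacet
facet normal 0.325 -0.049 0.944
outer loop
vertex -1.637 -0.82 1.717
vertex -1.562 -0.094 1.729
vertex -3.322 -0.292 2.325
endloop
endfacet

endsolid
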